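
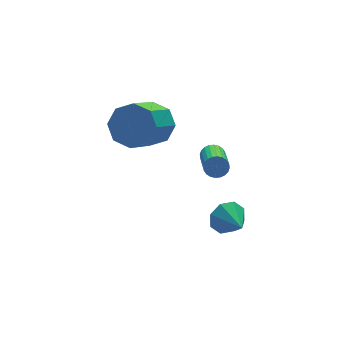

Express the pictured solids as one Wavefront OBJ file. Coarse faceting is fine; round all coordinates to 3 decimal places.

v -0.143 0.078 3.385
v 0.061 -0.235 3.023
v -0.732 -1.83 3.954
v -0.937 -1.518 4.315
v 0.211 -0.229 3.16
v -0.582 -1.825 4.09
v 0.307 -0.177 3.331
v -0.487 -1.773 4.262
v 0.334 -0.086 3.511
v -0.459 -1.682 4.441
v 0.288 0.03 3.671
v -0.505 -1.566 4.601
v 0.177 0.153 3.787
v -0.616 -1.442 4.718
v 0.017 0.265 3.843
v -0.776 -1.331 4.773
v -0.167 0.348 3.828
v -0.96 -1.247 4.759
v -0.348 0.39 3.746
v -1.141 -1.205 4.677
v -0.498 0.385 3.61
v -1.291 -1.211 4.54
v -0.593 0.333 3.438
v -1.387 -1.263 4.369
v -0.621 0.242 3.259
v -1.414 -1.354 4.189
v -0.575 0.126 3.099
v -1.368 -1.47 4.029
v -0.464 0.002 2.982
v -1.257 -1.593 3.913
v -0.304 -0.109 2.927
v -1.097 -1.705 3.857
v -0.12 -0.193 2.941
v -0.913 -1.788 3.872
v -1.154 3.334 3.308
v -0.452 2.537 3.507
v -1.865 1.609 4.77
v -2.566 2.406 4.572
v -0.382 3.162 4.044
v -1.795 2.233 5.307
v -0.764 3.887 4.15
v -2.177 2.959 5.414
v -1.374 4.289 3.763
v -2.787 3.36 5.026
v -1.855 4.131 3.11
v -3.268 3.203 4.373
v -1.925 3.507 2.573
v -3.338 2.578 3.836
v -1.543 2.781 2.466
v -2.956 1.853 3.73
v -0.933 2.38 2.854
v -2.346 1.451 4.117
v -0.234 -1.279 0.401
v 0.208 -1.068 1.071
v -0.306 -2.521 0.839
v -0.417 -1 1.16
v -0.935 -1.095 0.805
v -1.042 -1.298 0.213
v -0.675 -1.489 -0.27
v -0.05 -1.558 -0.359
v 0.468 -1.463 -0.004
v 0.575 -1.26 0.589
f 2 1 5
f 2 5 3
f 3 5 6
f 3 6 4
f 5 1 7
f 5 7 6
f 6 7 8
f 6 8 4
f 7 1 9
f 7 9 8
f 8 9 10
f 8 10 4
f 9 1 11
f 9 11 10
f 10 11 12
f 10 12 4
f 11 1 13
f 11 13 12
f 12 13 14
f 12 14 4
f 13 1 15
f 13 15 14
f 14 15 16
f 14 16 4
f 15 1 17
f 15 17 16
f 16 17 18
f 16 18 4
f 17 1 19
f 17 19 18
f 18 19 20
f 18 20 4
f 19 1 21
f 19 21 20
f 20 21 22
f 20 22 4
f 21 1 23
f 21 23 22
f 22 23 24
f 22 24 4
f 23 1 25
f 23 25 24
f 24 25 26
f 24 26 4
f 25 1 27
f 25 27 26
f 26 27 28
f 26 28 4
f 27 1 29
f 27 29 28
f 28 29 30
f 28 30 4
f 29 1 31
f 29 31 30
f 30 31 32
f 30 32 4
f 31 1 33
f 31 33 32
f 32 33 34
f 32 34 4
f 33 1 2
f 33 2 34
f 34 2 3
f 34 3 4
f 36 35 39
f 36 39 37
f 37 39 40
f 37 40 38
f 39 35 41
f 39 41 40
f 40 41 42
f 40 42 38
f 41 35 43
f 41 43 42
f 42 43 44
f 42 44 38
f 43 35 45
f 43 45 44
f 44 45 46
f 44 46 38
f 45 35 47
f 45 47 46
f 46 47 48
f 46 48 38
f 47 35 49
f 47 49 48
f 48 49 50
f 48 50 38
f 49 35 51
f 49 51 50
f 50 51 52
f 50 52 38
f 51 35 36
f 51 36 52
f 52 36 37
f 52 37 38
f 54 53 56
f 54 56 55
f 56 53 57
f 56 57 55
f 57 53 58
f 57 58 55
f 58 53 59
f 58 59 55
f 59 53 60
f 59 60 55
f 60 53 61
f 60 61 55
f 61 53 62
f 61 62 55
f 62 53 54
f 62 54 55



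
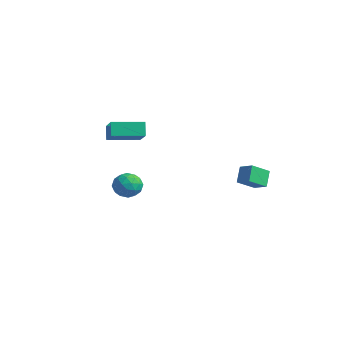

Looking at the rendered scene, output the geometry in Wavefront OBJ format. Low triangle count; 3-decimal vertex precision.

v 3.006 0.916 0.676
v 3.79 1.058 1.025
v 3.1 1.928 0.056
v 3.884 2.07 0.405
v 3.436 0.41 -0.085
v 4.22 0.552 0.264
v 3.53 1.422 -0.705
v 4.314 1.564 -0.356
v -2.98 -2.991 2.326
v -1.563 -3.615 3.264
v -2.231 -1.458 2.215
v -0.814 -2.081 3.153
v -2.586 -3.239 1.567
v -1.169 -3.862 2.505
v -1.837 -1.705 1.456
v -0.42 -2.329 2.394
v -3.143 -0.806 -2.115
v -2.751 -1.434 -1.696
v -3.689 -1.726 -2.984
v -3.297 -2.354 -2.565
v -3.936 -1.93 -2.195
v -3.599 -1.361 -1.658
v -2.841 -1.799 -3.022
v -2.504 -1.23 -2.485
v -2.564 -2.048 -2.256
v -3.241 -2.129 -1.745
v -3.199 -1.031 -2.935
v -3.876 -1.112 -2.424
v -2.899 -1.039 -1.829
v -3.541 -2.121 -2.851
v -3.917 -1.871 -2.633
v -3.686 -2.241 -2.387
v -3.397 -0.996 -1.807
v -3.167 -1.366 -1.561
v -3.863 -1.657 -1.854
v -3.273 -1.794 -3.119
v -3.043 -2.164 -2.873
v -2.754 -0.919 -2.293
v -2.523 -1.289 -2.047
v -2.577 -1.503 -2.826
v -2.559 -1.77 -1.912
v -2.88 -2.31 -2.423
v -2.612 -1.984 -2.692
v -2.414 -1.65 -2.376
v -2.956 -1.817 -1.612
v -3.277 -2.358 -2.122
v -3.653 -2.109 -1.905
v -3.455 -1.774 -1.59
v -2.847 -2.178 -1.941
v -3.163 -0.802 -2.558
v -3.484 -1.343 -3.068
v -2.985 -1.386 -3.09
v -2.787 -1.051 -2.775
v -3.56 -0.85 -2.257
v -3.881 -1.39 -2.768
v -4.026 -1.51 -2.304
v -3.828 -1.176 -1.988
v -3.593 -0.982 -2.739
f 2 4 1
f 5 2 1
f 1 4 3
f 3 5 1
f 2 8 4
f 6 2 5
f 6 8 2
f 4 8 3
f 7 5 3
f 3 8 7
f 7 6 5
f 8 6 7
f 10 12 9
f 13 10 9
f 9 12 11
f 11 13 9
f 10 16 12
f 14 10 13
f 14 16 10
f 12 16 11
f 15 13 11
f 11 16 15
f 15 14 13
f 16 14 15
f 17 54 33
f 54 28 57
f 33 57 22
f 54 57 33
f 17 33 29
f 33 22 34
f 29 34 18
f 33 34 29
f 17 29 38
f 29 18 39
f 38 39 24
f 29 39 38
f 17 38 50
f 38 24 53
f 50 53 27
f 38 53 50
f 17 50 54
f 50 27 58
f 54 58 28
f 50 58 54
f 18 34 45
f 34 22 48
f 45 48 26
f 34 48 45
f 22 57 35
f 57 28 56
f 35 56 21
f 57 56 35
f 28 58 55
f 58 27 51
f 55 51 19
f 58 51 55
f 27 53 52
f 53 24 40
f 52 40 23
f 53 40 52
f 24 39 44
f 39 18 41
f 44 41 25
f 39 41 44
f 20 46 32
f 46 26 47
f 32 47 21
f 46 47 32
f 20 32 30
f 32 21 31
f 30 31 19
f 32 31 30
f 20 30 37
f 30 19 36
f 37 36 23
f 30 36 37
f 20 37 42
f 37 23 43
f 42 43 25
f 37 43 42
f 20 42 46
f 42 25 49
f 46 49 26
f 42 49 46
f 21 47 35
f 47 26 48
f 35 48 22
f 47 48 35
f 19 31 55
f 31 21 56
f 55 56 28
f 31 56 55
f 23 36 52
f 36 19 51
f 52 51 27
f 36 51 52
f 25 43 44
f 43 23 40
f 44 40 24
f 43 40 44
f 26 49 45
f 49 25 41
f 45 41 18
f 49 41 45



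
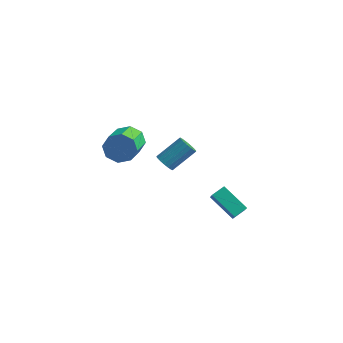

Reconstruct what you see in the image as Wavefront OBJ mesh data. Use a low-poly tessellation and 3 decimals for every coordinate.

v -3.715 2.902 1.192
v -2.968 2.851 0.514
v -2.359 0.946 1.33
v -3.105 0.998 2.008
v -2.75 3.201 1.168
v -2.141 1.296 1.984
v -3.097 3.376 1.836
v -2.488 1.471 2.652
v -3.806 3.274 2.127
v -3.197 1.369 2.943
v -4.461 2.954 1.87
v -3.852 1.049 2.686
v -4.679 2.604 1.216
v -4.07 0.699 2.032
v -4.332 2.429 0.548
v -3.723 0.524 1.364
v -3.623 2.531 0.257
v -3.014 0.626 1.073
v -0.21 0.968 1.913
v 0.019 1.282 1.405
v 0.82 2.466 2.499
v 0.59 2.152 3.007
v -0.231 1.41 1.45
v 0.569 2.594 2.545
v -0.478 1.45 1.587
v 0.323 2.634 2.682
v -0.671 1.394 1.789
v 0.129 2.578 2.883
v -0.773 1.254 2.015
v 0.027 2.438 3.109
v -0.764 1.058 2.221
v 0.036 2.242 3.315
v -0.645 0.843 2.366
v 0.155 2.027 3.46
v -0.44 0.654 2.421
v 0.361 1.838 3.515
v -0.189 0.526 2.375
v 0.611 1.71 3.47
v 0.057 0.486 2.238
v 0.858 1.67 3.333
v 0.251 0.542 2.037
v 1.051 1.726 3.131
v 0.353 0.682 1.811
v 1.153 1.866 2.905
v 0.344 0.878 1.605
v 1.144 2.062 2.699
v 0.225 1.093 1.46
v 1.025 2.277 2.554
v 3.817 1.443 -1.524
v 2.264 1.677 -0.49
v 4.165 2.181 -1.167
v 2.613 2.415 -0.134
v 4.247 0.865 -0.746
v 2.695 1.099 0.287
v 4.596 1.603 -0.39
v 3.043 1.837 0.644
f 2 1 5
f 2 5 3
f 3 5 6
f 3 6 4
f 5 1 7
f 5 7 6
f 6 7 8
f 6 8 4
f 7 1 9
f 7 9 8
f 8 9 10
f 8 10 4
f 9 1 11
f 9 11 10
f 10 11 12
f 10 12 4
f 11 1 13
f 11 13 12
f 12 13 14
f 12 14 4
f 13 1 15
f 13 15 14
f 14 15 16
f 14 16 4
f 15 1 17
f 15 17 16
f 16 17 18
f 16 18 4
f 17 1 2
f 17 2 18
f 18 2 3
f 18 3 4
f 20 19 23
f 20 23 21
f 21 23 24
f 21 24 22
f 23 19 25
f 23 25 24
f 24 25 26
f 24 26 22
f 25 19 27
f 25 27 26
f 26 27 28
f 26 28 22
f 27 19 29
f 27 29 28
f 28 29 30
f 28 30 22
f 29 19 31
f 29 31 30
f 30 31 32
f 30 32 22
f 31 19 33
f 31 33 32
f 32 33 34
f 32 34 22
f 33 19 35
f 33 35 34
f 34 35 36
f 34 36 22
f 35 19 37
f 35 37 36
f 36 37 38
f 36 38 22
f 37 19 39
f 37 39 38
f 38 39 40
f 38 40 22
f 39 19 41
f 39 41 40
f 40 41 42
f 40 42 22
f 41 19 43
f 41 43 42
f 42 43 44
f 42 44 22
f 43 19 45
f 43 45 44
f 44 45 46
f 44 46 22
f 45 19 47
f 45 47 46
f 46 47 48
f 46 48 22
f 47 19 20
f 47 20 48
f 48 20 21
f 48 21 22
f 50 52 49
f 53 50 49
f 49 52 51
f 51 53 49
f 50 56 52
f 54 50 53
f 54 56 50
f 52 56 51
f 55 53 51
f 51 56 55
f 55 54 53
f 56 54 55



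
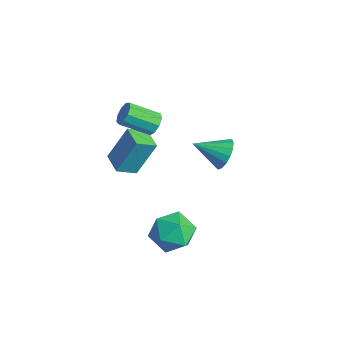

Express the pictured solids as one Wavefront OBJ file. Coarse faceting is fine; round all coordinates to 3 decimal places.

v -1.415 0.211 1.741
v -1.082 -0.221 1.352
v -1.773 -1.543 2.229
v -2.105 -1.111 2.619
v -0.828 -0.112 1.717
v -1.518 -1.433 2.595
v -0.848 0.149 2.094
v -1.539 -1.173 2.971
v -1.134 0.438 2.305
v -1.824 -0.883 3.183
v -1.551 0.621 2.253
v -2.241 -0.7 3.13
v -1.904 0.612 1.961
v -2.594 -0.709 2.839
v -2.028 0.415 1.567
v -2.719 -0.906 2.444
v -1.866 0.123 1.254
v -2.556 -1.199 2.131
v -1.492 -0.129 1.169
v -2.183 -1.45 2.046
v 1.699 2.264 1.031
v 2.193 2.422 1.779
v 0.941 0.956 1.809
v 1.835 2.664 1.837
v 1.447 2.814 1.71
v 1.116 2.838 1.428
v 0.919 2.731 1.054
v 0.901 2.516 0.676
v 1.065 2.244 0.379
v 1.376 1.976 0.231
v 1.76 1.774 0.267
v 2.13 1.684 0.477
v 2.402 1.727 0.815
v 2.513 1.893 1.202
v 2.437 2.144 1.55
v 4.248 -0.681 -1.045
v 4.918 -1.648 -1.323
v 2.622 -1.752 -1.237
v 3.292 -2.719 -1.515
v 3.314 -2.271 -0.392
v 4.319 -1.609 -0.273
v 3.221 -1.791 -2.287
v 4.226 -1.129 -2.168
v 4.283 -2.334 -2.09
v 4.341 -2.631 -0.92
v 3.199 -0.769 -1.64
v 3.257 -1.066 -0.47
v -3 -1.582 -1.276
v -2.774 -0.569 0.63
v -2.894 -0.531 -1.847
v -2.669 0.481 0.059
v -1.751 -1.741 -1.339
v -1.526 -0.729 0.567
v -1.646 -0.691 -1.91
v -1.42 0.322 -0.004
f 2 1 5
f 2 5 3
f 3 5 6
f 3 6 4
f 5 1 7
f 5 7 6
f 6 7 8
f 6 8 4
f 7 1 9
f 7 9 8
f 8 9 10
f 8 10 4
f 9 1 11
f 9 11 10
f 10 11 12
f 10 12 4
f 11 1 13
f 11 13 12
f 12 13 14
f 12 14 4
f 13 1 15
f 13 15 14
f 14 15 16
f 14 16 4
f 15 1 17
f 15 17 16
f 16 17 18
f 16 18 4
f 17 1 19
f 17 19 18
f 18 19 20
f 18 20 4
f 19 1 2
f 19 2 20
f 20 2 3
f 20 3 4
f 22 21 24
f 22 24 23
f 24 21 25
f 24 25 23
f 25 21 26
f 25 26 23
f 26 21 27
f 26 27 23
f 27 21 28
f 27 28 23
f 28 21 29
f 28 29 23
f 29 21 30
f 29 30 23
f 30 21 31
f 30 31 23
f 31 21 32
f 31 32 23
f 32 21 33
f 32 33 23
f 33 21 34
f 33 34 23
f 34 21 35
f 34 35 23
f 35 21 22
f 35 22 23
f 36 47 41
f 36 41 37
f 36 37 43
f 36 43 46
f 36 46 47
f 37 41 45
f 41 47 40
f 47 46 38
f 46 43 42
f 43 37 44
f 39 45 40
f 39 40 38
f 39 38 42
f 39 42 44
f 39 44 45
f 40 45 41
f 38 40 47
f 42 38 46
f 44 42 43
f 45 44 37
f 49 51 48
f 52 49 48
f 48 51 50
f 50 52 48
f 49 55 51
f 53 49 52
f 53 55 49
f 51 55 50
f 54 52 50
f 50 55 54
f 54 53 52
f 55 53 54



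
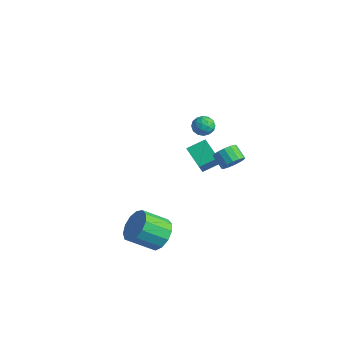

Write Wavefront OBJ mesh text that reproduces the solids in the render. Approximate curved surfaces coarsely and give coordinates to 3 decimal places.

v -5.032 2.174 -2.396
v -4.642 3.257 -1.907
v -3.66 1.984 -3.069
v -3.27 3.066 -2.581
v -4.61 1.554 -1.359
v -4.22 2.636 -0.871
v -3.238 1.363 -2.033
v -2.848 2.446 -1.544
v -1.221 -3.053 -4.304
v -0.234 -3.299 -3.911
v -0.953 -4.534 -2.883
v -1.939 -4.287 -3.276
v -0.462 -2.862 -3.545
v -1.181 -4.097 -2.517
v -0.931 -2.485 -3.42
v -1.649 -3.72 -2.392
v -1.492 -2.288 -3.576
v -2.21 -3.523 -2.547
v -1.966 -2.334 -3.963
v -2.685 -3.569 -2.934
v -2.204 -2.609 -4.458
v -2.923 -3.843 -3.43
v -2.13 -3.024 -4.905
v -2.848 -4.258 -3.876
v -1.767 -3.448 -5.16
v -2.486 -4.683 -4.132
v -1.231 -3.747 -5.144
v -1.949 -4.981 -4.116
v -0.691 -3.825 -4.862
v -1.41 -5.06 -3.834
v -0.32 -3.658 -4.402
v -1.038 -4.893 -3.374
v -0.895 0.125 2.959
v -0.61 -0.227 3.485
v -1.87 0.167 3.515
v -1.585 -0.185 4.041
v -1.384 0.466 3.911
v -0.782 0.44 3.567
v -1.698 -0.5 3.433
v -1.096 -0.526 3.089
v -1.107 -0.614 3.778
v -0.913 -0.016 4.073
v -1.567 -0.044 2.927
v -1.373 0.554 3.222
v -0.667 -0.055 3.174
v -1.813 -0.005 3.826
v -1.695 0.378 3.75
v -1.528 0.17 4.059
v -0.768 0.338 3.222
v -0.601 0.13 3.531
v -1.056 0.538 3.781
v -1.879 -0.19 3.469
v -1.712 -0.398 3.778
v -0.952 -0.23 2.941
v -0.785 -0.438 3.25
v -1.424 -0.598 3.219
v -0.792 -0.489 3.655
v -1.365 -0.464 3.981
v -1.431 -0.65 3.624
v -1.077 -0.665 3.422
v -0.678 -0.138 3.828
v -1.251 -0.113 4.155
v -1.133 0.27 4.078
v -0.779 0.254 3.877
v -0.97 -0.365 4
v -1.229 0.053 2.845
v -1.802 0.078 3.172
v -1.701 -0.314 3.123
v -1.347 -0.33 2.922
v -1.115 0.404 3.019
v -1.688 0.429 3.345
v -1.403 0.605 3.578
v -1.049 0.59 3.376
v -1.51 0.305 3
v -1.734 2.631 -1.408
v -1.373 2.28 -0.838
v -2.225 2.338 -0.263
v -2.586 2.689 -0.832
v -1.307 2.664 -0.78
v -2.159 2.722 -0.204
v -1.356 3.038 -0.889
v -2.208 3.096 -0.314
v -1.506 3.304 -1.138
v -2.358 3.362 -0.562
v -1.717 3.389 -1.459
v -2.569 3.447 -0.883
v -1.933 3.271 -1.766
v -2.785 3.329 -1.19
v -2.095 2.982 -1.977
v -2.947 3.04 -1.402
v -2.161 2.598 -2.036
v -3.013 2.656 -1.46
v -2.112 2.224 -1.926
v -2.964 2.282 -1.351
v -1.962 1.958 -1.678
v -2.814 2.016 -1.102
v -1.751 1.873 -1.357
v -2.603 1.931 -0.781
v -1.535 1.991 -1.05
v -2.387 2.049 -0.474
f 2 4 1
f 5 2 1
f 1 4 3
f 3 5 1
f 2 8 4
f 6 2 5
f 6 8 2
f 4 8 3
f 7 5 3
f 3 8 7
f 7 6 5
f 8 6 7
f 10 9 13
f 10 13 11
f 11 13 14
f 11 14 12
f 13 9 15
f 13 15 14
f 14 15 16
f 14 16 12
f 15 9 17
f 15 17 16
f 16 17 18
f 16 18 12
f 17 9 19
f 17 19 18
f 18 19 20
f 18 20 12
f 19 9 21
f 19 21 20
f 20 21 22
f 20 22 12
f 21 9 23
f 21 23 22
f 22 23 24
f 22 24 12
f 23 9 25
f 23 25 24
f 24 25 26
f 24 26 12
f 25 9 27
f 25 27 26
f 26 27 28
f 26 28 12
f 27 9 29
f 27 29 28
f 28 29 30
f 28 30 12
f 29 9 31
f 29 31 30
f 30 31 32
f 30 32 12
f 31 9 10
f 31 10 32
f 32 10 11
f 32 11 12
f 33 70 49
f 70 44 73
f 49 73 38
f 70 73 49
f 33 49 45
f 49 38 50
f 45 50 34
f 49 50 45
f 33 45 54
f 45 34 55
f 54 55 40
f 45 55 54
f 33 54 66
f 54 40 69
f 66 69 43
f 54 69 66
f 33 66 70
f 66 43 74
f 70 74 44
f 66 74 70
f 34 50 61
f 50 38 64
f 61 64 42
f 50 64 61
f 38 73 51
f 73 44 72
f 51 72 37
f 73 72 51
f 44 74 71
f 74 43 67
f 71 67 35
f 74 67 71
f 43 69 68
f 69 40 56
f 68 56 39
f 69 56 68
f 40 55 60
f 55 34 57
f 60 57 41
f 55 57 60
f 36 62 48
f 62 42 63
f 48 63 37
f 62 63 48
f 36 48 46
f 48 37 47
f 46 47 35
f 48 47 46
f 36 46 53
f 46 35 52
f 53 52 39
f 46 52 53
f 36 53 58
f 53 39 59
f 58 59 41
f 53 59 58
f 36 58 62
f 58 41 65
f 62 65 42
f 58 65 62
f 37 63 51
f 63 42 64
f 51 64 38
f 63 64 51
f 35 47 71
f 47 37 72
f 71 72 44
f 47 72 71
f 39 52 68
f 52 35 67
f 68 67 43
f 52 67 68
f 41 59 60
f 59 39 56
f 60 56 40
f 59 56 60
f 42 65 61
f 65 41 57
f 61 57 34
f 65 57 61
f 76 75 79
f 76 79 77
f 77 79 80
f 77 80 78
f 79 75 81
f 79 81 80
f 80 81 82
f 80 82 78
f 81 75 83
f 81 83 82
f 82 83 84
f 82 84 78
f 83 75 85
f 83 85 84
f 84 85 86
f 84 86 78
f 85 75 87
f 85 87 86
f 86 87 88
f 86 88 78
f 87 75 89
f 87 89 88
f 88 89 90
f 88 90 78
f 89 75 91
f 89 91 90
f 90 91 92
f 90 92 78
f 91 75 93
f 91 93 92
f 92 93 94
f 92 94 78
f 93 75 95
f 93 95 94
f 94 95 96
f 94 96 78
f 95 75 97
f 95 97 96
f 96 97 98
f 96 98 78
f 97 75 99
f 97 99 98
f 98 99 100
f 98 100 78
f 99 75 76
f 99 76 100
f 100 76 77
f 100 77 78



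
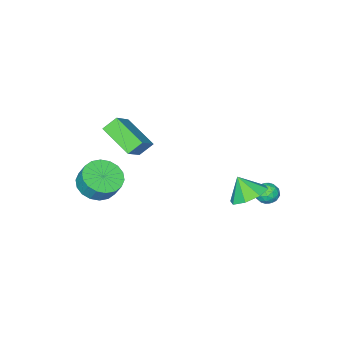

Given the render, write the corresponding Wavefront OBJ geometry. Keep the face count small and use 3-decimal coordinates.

v -2.755 3.54 -2.107
v -2.383 3.715 -1.587
v -1.917 3.025 -2.533
v -1.545 3.2 -2.013
v -2.037 2.763 -1.936
v -2.555 3.081 -1.673
v -1.745 3.659 -2.447
v -2.263 3.977 -2.184
v -1.759 3.789 -1.798
v -1.939 3.235 -1.482
v -2.361 3.505 -2.638
v -2.541 2.951 -2.322
v -2.642 3.673 -1.81
v -1.658 3.067 -2.31
v -1.947 2.81 -2.265
v -1.728 2.913 -1.96
v -2.743 3.3 -1.86
v -2.525 3.403 -1.555
v -2.321 2.843 -1.76
v -1.775 3.337 -2.565
v -1.557 3.44 -2.26
v -2.572 3.827 -2.16
v -2.353 3.93 -1.855
v -1.979 3.897 -2.36
v -2.057 3.819 -1.628
v -1.565 3.516 -1.878
v -1.682 3.786 -2.133
v -1.987 3.973 -1.979
v -2.163 3.494 -1.442
v -1.671 3.191 -1.693
v -1.96 2.934 -1.647
v -2.264 3.121 -1.493
v -1.796 3.537 -1.566
v -2.629 3.549 -2.427
v -2.137 3.246 -2.678
v -2.036 3.619 -2.627
v -2.34 3.806 -2.473
v -2.735 3.224 -2.242
v -2.243 2.921 -2.492
v -2.313 2.767 -2.141
v -2.618 2.954 -1.987
v -2.504 3.203 -2.554
v 0.736 -3.552 0.99
v 1.995 -2.93 2.1
v 0.644 -1.775 0.099
v 1.903 -1.153 1.208
v 1.417 -3.827 0.372
v 2.676 -3.205 1.481
v 1.325 -2.05 -0.52
v 2.584 -1.428 0.59
v -0.91 3.39 -1.488
v 0.112 3.339 -1.679
v -0.75 2.71 -0.452
v -0.084 3.97 -1.235
v -0.764 4.261 -0.939
v -1.528 4.042 -0.965
v -1.931 3.441 -1.298
v -1.735 2.81 -1.742
v -1.055 2.519 -2.037
v -0.291 2.738 -2.011
v 3.581 -2.639 -1.851
v 4.455 -2.103 -2.189
v 4.474 -1.565 -1.288
v 3.599 -2.101 -0.949
v 4.093 -1.828 -2.346
v 4.112 -1.29 -1.445
v 3.63 -1.714 -2.405
v 3.649 -1.175 -1.504
v 3.157 -1.782 -2.354
v 3.176 -1.244 -1.452
v 2.768 -2.021 -2.203
v 2.787 -1.482 -1.302
v 2.54 -2.382 -1.982
v 2.559 -1.843 -1.081
v 2.518 -2.794 -1.736
v 2.537 -2.255 -0.835
v 2.706 -3.175 -1.512
v 2.725 -2.637 -0.611
v 3.068 -3.45 -1.355
v 3.087 -2.912 -0.454
v 3.531 -3.565 -1.296
v 3.55 -3.026 -0.395
v 4.004 -3.496 -1.348
v 4.023 -2.958 -0.446
v 4.393 -3.258 -1.498
v 4.412 -2.719 -0.597
v 4.621 -2.897 -1.719
v 4.64 -2.358 -0.818
v 4.643 -2.485 -1.965
v 4.662 -1.946 -1.064
f 1 38 17
f 38 12 41
f 17 41 6
f 38 41 17
f 1 17 13
f 17 6 18
f 13 18 2
f 17 18 13
f 1 13 22
f 13 2 23
f 22 23 8
f 13 23 22
f 1 22 34
f 22 8 37
f 34 37 11
f 22 37 34
f 1 34 38
f 34 11 42
f 38 42 12
f 34 42 38
f 2 18 29
f 18 6 32
f 29 32 10
f 18 32 29
f 6 41 19
f 41 12 40
f 19 40 5
f 41 40 19
f 12 42 39
f 42 11 35
f 39 35 3
f 42 35 39
f 11 37 36
f 37 8 24
f 36 24 7
f 37 24 36
f 8 23 28
f 23 2 25
f 28 25 9
f 23 25 28
f 4 30 16
f 30 10 31
f 16 31 5
f 30 31 16
f 4 16 14
f 16 5 15
f 14 15 3
f 16 15 14
f 4 14 21
f 14 3 20
f 21 20 7
f 14 20 21
f 4 21 26
f 21 7 27
f 26 27 9
f 21 27 26
f 4 26 30
f 26 9 33
f 30 33 10
f 26 33 30
f 5 31 19
f 31 10 32
f 19 32 6
f 31 32 19
f 3 15 39
f 15 5 40
f 39 40 12
f 15 40 39
f 7 20 36
f 20 3 35
f 36 35 11
f 20 35 36
f 9 27 28
f 27 7 24
f 28 24 8
f 27 24 28
f 10 33 29
f 33 9 25
f 29 25 2
f 33 25 29
f 44 46 43
f 47 44 43
f 43 46 45
f 45 47 43
f 44 50 46
f 48 44 47
f 48 50 44
f 46 50 45
f 49 47 45
f 45 50 49
f 49 48 47
f 50 48 49
f 52 51 54
f 52 54 53
f 54 51 55
f 54 55 53
f 55 51 56
f 55 56 53
f 56 51 57
f 56 57 53
f 57 51 58
f 57 58 53
f 58 51 59
f 58 59 53
f 59 51 60
f 59 60 53
f 60 51 52
f 60 52 53
f 62 61 65
f 62 65 63
f 63 65 66
f 63 66 64
f 65 61 67
f 65 67 66
f 66 67 68
f 66 68 64
f 67 61 69
f 67 69 68
f 68 69 70
f 68 70 64
f 69 61 71
f 69 71 70
f 70 71 72
f 70 72 64
f 71 61 73
f 71 73 72
f 72 73 74
f 72 74 64
f 73 61 75
f 73 75 74
f 74 75 76
f 74 76 64
f 75 61 77
f 75 77 76
f 76 77 78
f 76 78 64
f 77 61 79
f 77 79 78
f 78 79 80
f 78 80 64
f 79 61 81
f 79 81 80
f 80 81 82
f 80 82 64
f 81 61 83
f 81 83 82
f 82 83 84
f 82 84 64
f 83 61 85
f 83 85 84
f 84 85 86
f 84 86 64
f 85 61 87
f 85 87 86
f 86 87 88
f 86 88 64
f 87 61 89
f 87 89 88
f 88 89 90
f 88 90 64
f 89 61 62
f 89 62 90
f 90 62 63
f 90 63 64



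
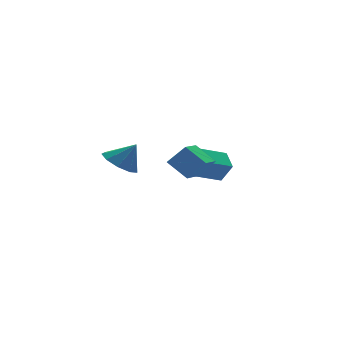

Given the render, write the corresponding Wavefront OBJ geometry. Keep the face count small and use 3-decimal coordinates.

v 0.372 -4.318 3.171
v -0.184 -3.436 3.964
v -0.388 -3.981 2.264
v -0.944 -3.099 3.057
v 1.584 -3.061 2.623
v 1.028 -2.179 3.416
v 0.824 -2.724 1.716
v 0.268 -1.842 2.509
v 2.153 0.075 0.426
v 2.478 -0.436 1.462
v 2.43 1.163 0.875
v 2.756 0.653 1.911
v 3.564 -0.073 -0.091
v 3.89 -0.583 0.945
v 3.842 1.016 0.358
v 4.167 0.505 1.394
v -2.69 -1.905 2.937
v -1.985 -1.293 2.636
v -1.99 -2.175 4.023
v -2.434 -0.961 3.007
v -3.002 -1.071 3.346
v -3.424 -1.57 3.493
v -3.502 -2.227 3.38
v -3.2 -2.732 3.059
v -2.659 -2.85 2.682
v -2.132 -2.526 2.423
v -1.866 -1.911 2.405
f 2 4 1
f 5 2 1
f 1 4 3
f 3 5 1
f 2 8 4
f 6 2 5
f 6 8 2
f 4 8 3
f 7 5 3
f 3 8 7
f 7 6 5
f 8 6 7
f 10 12 9
f 13 10 9
f 9 12 11
f 11 13 9
f 10 16 12
f 14 10 13
f 14 16 10
f 12 16 11
f 15 13 11
f 11 16 15
f 15 14 13
f 16 14 15
f 18 17 20
f 18 20 19
f 20 17 21
f 20 21 19
f 21 17 22
f 21 22 19
f 22 17 23
f 22 23 19
f 23 17 24
f 23 24 19
f 24 17 25
f 24 25 19
f 25 17 26
f 25 26 19
f 26 17 27
f 26 27 19
f 27 17 18
f 27 18 19



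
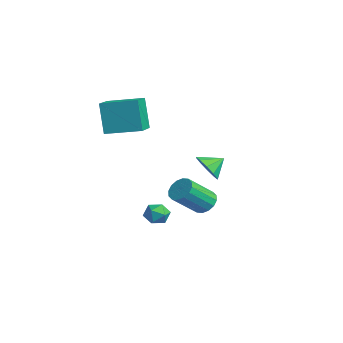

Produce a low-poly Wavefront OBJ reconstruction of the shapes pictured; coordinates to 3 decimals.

v 2.97 -2.52 -1.832
v 3.597 -2.222 -2.045
v 3.363 -3.578 -2.155
v 3.99 -3.28 -2.368
v 3.822 -3.309 -1.662
v 3.58 -2.655 -1.463
v 3.38 -3.145 -2.737
v 3.138 -2.491 -2.538
v 3.85 -2.609 -2.604
v 4.124 -2.71 -1.94
v 2.836 -3.09 -2.26
v 3.11 -3.191 -1.596
v -1.876 1.783 -4.224
v -1.364 1.437 -4.749
v -1.033 -0.088 -3.42
v -1.544 0.257 -2.896
v -1.126 1.692 -4.516
v -0.794 0.166 -3.187
v -1.088 1.971 -4.205
v -0.757 0.445 -2.876
v -1.262 2.199 -3.9
v -0.93 0.674 -2.571
v -1.6 2.316 -3.681
v -1.268 0.791 -2.352
v -2.012 2.29 -3.608
v -1.68 0.765 -2.279
v -2.387 2.128 -3.7
v -2.056 0.603 -2.371
v -2.626 1.874 -3.933
v -2.294 0.348 -2.604
v -2.663 1.595 -4.244
v -2.332 0.069 -2.915
v -2.49 1.366 -4.549
v -2.158 -0.159 -3.22
v -2.152 1.249 -4.768
v -1.82 -0.276 -3.439
v -1.74 1.275 -4.841
v -1.408 -0.25 -3.512
v -3.575 -2.754 0.984
v -4.152 -2.801 2.919
v -2.567 -1.038 1.326
v -3.144 -1.085 3.261
v -2.176 -3.655 1.379
v -2.753 -3.702 3.314
v -1.168 -1.939 1.721
v -1.745 -1.986 3.656
v -1.298 1.648 -1.501
v -1.001 1.149 -0.736
v -1.262 2.592 -0.899
v -0.521 1.324 -1.038
v -0.338 1.622 -1.517
v -0.522 1.931 -1.99
v -1.001 2.131 -2.276
v -1.594 2.146 -2.266
v -2.074 1.972 -1.963
v -2.257 1.673 -1.484
v -2.074 1.365 -1.012
v -1.594 1.165 -0.726
f 1 12 6
f 1 6 2
f 1 2 8
f 1 8 11
f 1 11 12
f 2 6 10
f 6 12 5
f 12 11 3
f 11 8 7
f 8 2 9
f 4 10 5
f 4 5 3
f 4 3 7
f 4 7 9
f 4 9 10
f 5 10 6
f 3 5 12
f 7 3 11
f 9 7 8
f 10 9 2
f 14 13 17
f 14 17 15
f 15 17 18
f 15 18 16
f 17 13 19
f 17 19 18
f 18 19 20
f 18 20 16
f 19 13 21
f 19 21 20
f 20 21 22
f 20 22 16
f 21 13 23
f 21 23 22
f 22 23 24
f 22 24 16
f 23 13 25
f 23 25 24
f 24 25 26
f 24 26 16
f 25 13 27
f 25 27 26
f 26 27 28
f 26 28 16
f 27 13 29
f 27 29 28
f 28 29 30
f 28 30 16
f 29 13 31
f 29 31 30
f 30 31 32
f 30 32 16
f 31 13 33
f 31 33 32
f 32 33 34
f 32 34 16
f 33 13 35
f 33 35 34
f 34 35 36
f 34 36 16
f 35 13 37
f 35 37 36
f 36 37 38
f 36 38 16
f 37 13 14
f 37 14 38
f 38 14 15
f 38 15 16
f 40 42 39
f 43 40 39
f 39 42 41
f 41 43 39
f 40 46 42
f 44 40 43
f 44 46 40
f 42 46 41
f 45 43 41
f 41 46 45
f 45 44 43
f 46 44 45
f 48 47 50
f 48 50 49
f 50 47 51
f 50 51 49
f 51 47 52
f 51 52 49
f 52 47 53
f 52 53 49
f 53 47 54
f 53 54 49
f 54 47 55
f 54 55 49
f 55 47 56
f 55 56 49
f 56 47 57
f 56 57 49
f 57 47 58
f 57 58 49
f 58 47 48
f 58 48 49



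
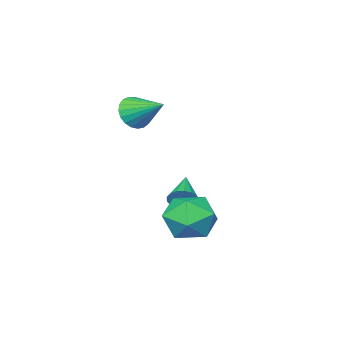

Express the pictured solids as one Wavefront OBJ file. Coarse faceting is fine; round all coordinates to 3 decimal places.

v 0.823 0.528 -3.579
v 1.725 0.47 -2.776
v 0.095 -1.15 -2.884
v 0.997 -1.208 -2.081
v 0.145 -0.358 -1.971
v 0.595 0.679 -2.401
v 1.225 -1.359 -3.259
v 1.675 -0.322 -3.689
v 1.974 -0.697 -2.578
v 1.306 -0.078 -1.783
v 0.514 -0.602 -3.877
v -0.154 0.017 -3.082
v 0.053 -1.767 -2.588
v 0.501 -1.978 -2.198
v -0.993 -2.813 -1.952
v 0.371 -1.754 -2.044
v 0.168 -1.533 -2.014
v -0.061 -1.366 -2.115
v -0.264 -1.29 -2.325
v -0.395 -1.324 -2.595
v -0.423 -1.459 -2.863
v -0.341 -1.664 -3.068
v -0.17 -1.894 -3.163
v 0.053 -2.094 -3.126
v 0.275 -2.219 -2.966
v 0.447 -2.241 -2.719
v 0.528 -2.154 -2.442
v 0.92 -3.59 1.719
v 1.247 -3.896 2.406
v 0.7 -2.11 2.481
v 1.521 -3.772 2.246
v 1.692 -3.617 1.994
v 1.729 -3.458 1.695
v 1.627 -3.321 1.4
v 1.402 -3.231 1.16
v 1.094 -3.203 1.017
v 0.756 -3.242 0.995
v 0.446 -3.341 1.098
v 0.219 -3.483 1.308
v 0.112 -3.644 1.589
v 0.146 -3.796 1.893
v 0.313 -3.912 2.167
v 0.586 -3.972 2.363
v 0.916 -3.966 2.447
f 1 12 6
f 1 6 2
f 1 2 8
f 1 8 11
f 1 11 12
f 2 6 10
f 6 12 5
f 12 11 3
f 11 8 7
f 8 2 9
f 4 10 5
f 4 5 3
f 4 3 7
f 4 7 9
f 4 9 10
f 5 10 6
f 3 5 12
f 7 3 11
f 9 7 8
f 10 9 2
f 14 13 16
f 14 16 15
f 16 13 17
f 16 17 15
f 17 13 18
f 17 18 15
f 18 13 19
f 18 19 15
f 19 13 20
f 19 20 15
f 20 13 21
f 20 21 15
f 21 13 22
f 21 22 15
f 22 13 23
f 22 23 15
f 23 13 24
f 23 24 15
f 24 13 25
f 24 25 15
f 25 13 26
f 25 26 15
f 26 13 27
f 26 27 15
f 27 13 14
f 27 14 15
f 29 28 31
f 29 31 30
f 31 28 32
f 31 32 30
f 32 28 33
f 32 33 30
f 33 28 34
f 33 34 30
f 34 28 35
f 34 35 30
f 35 28 36
f 35 36 30
f 36 28 37
f 36 37 30
f 37 28 38
f 37 38 30
f 38 28 39
f 38 39 30
f 39 28 40
f 39 40 30
f 40 28 41
f 40 41 30
f 41 28 42
f 41 42 30
f 42 28 43
f 42 43 30
f 43 28 44
f 43 44 30
f 44 28 29
f 44 29 30



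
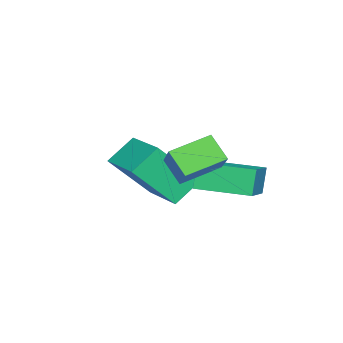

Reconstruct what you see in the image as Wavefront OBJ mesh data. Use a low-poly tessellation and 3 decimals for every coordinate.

v -0.957 -0.029 -3.53
v -1.666 0.412 -2.86
v 0.214 1.252 -3.135
v -0.494 1.693 -2.465
v -0.326 -1.013 -2.215
v -1.034 -0.572 -1.545
v 0.846 0.268 -1.82
v 0.137 0.709 -1.15
v -0.809 1.658 -2.854
v -1.16 1.63 -2.047
v -1.032 3.241 -2.896
v -1.384 3.213 -2.09
v 0.424 1.847 -2.31
v 0.072 1.819 -1.504
v 0.2 3.43 -2.353
v -0.151 3.402 -1.546
v 0.915 1.688 -1.937
v 0.662 1.113 -1.292
v 0.058 2.497 -1.551
v -0.194 1.922 -0.906
v 1.814 2.238 -1.094
v 1.562 1.663 -0.449
v 0.958 3.047 -0.708
v 0.705 2.472 -0.063
f 2 4 1
f 5 2 1
f 1 4 3
f 3 5 1
f 2 8 4
f 6 2 5
f 6 8 2
f 4 8 3
f 7 5 3
f 3 8 7
f 7 6 5
f 8 6 7
f 10 12 9
f 13 10 9
f 9 12 11
f 11 13 9
f 10 16 12
f 14 10 13
f 14 16 10
f 12 16 11
f 15 13 11
f 11 16 15
f 15 14 13
f 16 14 15
f 18 20 17
f 21 18 17
f 17 20 19
f 19 21 17
f 18 24 20
f 22 18 21
f 22 24 18
f 20 24 19
f 23 21 19
f 19 24 23
f 23 22 21
f 24 22 23



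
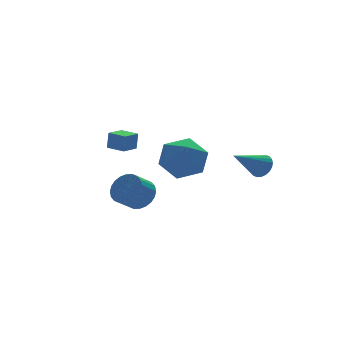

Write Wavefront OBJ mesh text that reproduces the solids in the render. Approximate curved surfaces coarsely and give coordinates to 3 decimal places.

v -0.616 2.887 2.021
v -0.489 2.959 2.909
v -1.041 3.758 2.01
v -0.914 3.831 2.898
v 0.254 3.309 1.862
v 0.381 3.382 2.75
v -0.171 4.181 1.851
v -0.044 4.253 2.739
v 0.424 0.021 3.083
v 1.403 -0.702 2.845
v -0.763 -1.598 3.115
v 0.216 -2.321 2.877
v 0.117 -1.752 3.975
v 0.851 -0.751 3.955
v -0.211 -1.549 2.005
v 0.523 -0.548 1.985
v 1.011 -1.672 2.179
v 1.214 -1.798 3.396
v -0.574 -0.502 2.564
v -0.371 -0.628 3.781
v -0.762 0.947 0.072
v -0.202 0.903 0.749
v -1.037 0.67 1.425
v -1.598 0.713 0.748
v -0.289 1.235 0.755
v -1.125 1.002 1.432
v -0.449 1.523 0.658
v -1.284 1.29 1.334
v -0.656 1.724 0.471
v -1.491 1.491 1.147
v -0.879 1.805 0.223
v -1.715 1.572 0.9
v -1.085 1.757 -0.047
v -1.92 1.524 0.629
v -1.241 1.584 -0.3
v -2.077 1.351 0.377
v -1.325 1.315 -0.496
v -2.16 1.082 0.181
v -1.323 0.99 -0.605
v -2.158 0.757 0.071
v -1.235 0.658 -0.612
v -2.071 0.425 0.065
v -1.076 0.37 -0.514
v -1.911 0.137 0.162
v -0.869 0.169 -0.327
v -1.704 -0.064 0.349
v -0.645 0.088 -0.08
v -1.481 -0.145 0.597
v -0.44 0.136 0.191
v -1.275 -0.097 0.867
v -0.283 0.309 0.443
v -1.119 0.076 1.12
v -0.2 0.578 0.639
v -1.035 0.345 1.316
v 3.429 -2.664 2.443
v 3.762 -2.457 2.974
v 1.891 -2.836 3.477
v 3.674 -2.234 2.88
v 3.549 -2.077 2.72
v 3.405 -2.009 2.517
v 3.265 -2.04 2.303
v 3.149 -2.167 2.111
v 3.077 -2.369 1.969
v 3.058 -2.616 1.9
v 3.095 -2.871 1.913
v 3.183 -3.094 2.007
v 3.309 -3.251 2.167
v 3.452 -3.32 2.37
v 3.592 -3.288 2.584
v 3.708 -3.161 2.776
v 3.78 -2.959 2.918
v 3.799 -2.712 2.987
f 2 4 1
f 5 2 1
f 1 4 3
f 3 5 1
f 2 8 4
f 6 2 5
f 6 8 2
f 4 8 3
f 7 5 3
f 3 8 7
f 7 6 5
f 8 6 7
f 9 20 14
f 9 14 10
f 9 10 16
f 9 16 19
f 9 19 20
f 10 14 18
f 14 20 13
f 20 19 11
f 19 16 15
f 16 10 17
f 12 18 13
f 12 13 11
f 12 11 15
f 12 15 17
f 12 17 18
f 13 18 14
f 11 13 20
f 15 11 19
f 17 15 16
f 18 17 10
f 22 21 25
f 22 25 23
f 23 25 26
f 23 26 24
f 25 21 27
f 25 27 26
f 26 27 28
f 26 28 24
f 27 21 29
f 27 29 28
f 28 29 30
f 28 30 24
f 29 21 31
f 29 31 30
f 30 31 32
f 30 32 24
f 31 21 33
f 31 33 32
f 32 33 34
f 32 34 24
f 33 21 35
f 33 35 34
f 34 35 36
f 34 36 24
f 35 21 37
f 35 37 36
f 36 37 38
f 36 38 24
f 37 21 39
f 37 39 38
f 38 39 40
f 38 40 24
f 39 21 41
f 39 41 40
f 40 41 42
f 40 42 24
f 41 21 43
f 41 43 42
f 42 43 44
f 42 44 24
f 43 21 45
f 43 45 44
f 44 45 46
f 44 46 24
f 45 21 47
f 45 47 46
f 46 47 48
f 46 48 24
f 47 21 49
f 47 49 48
f 48 49 50
f 48 50 24
f 49 21 51
f 49 51 50
f 50 51 52
f 50 52 24
f 51 21 53
f 51 53 52
f 52 53 54
f 52 54 24
f 53 21 22
f 53 22 54
f 54 22 23
f 54 23 24
f 56 55 58
f 56 58 57
f 58 55 59
f 58 59 57
f 59 55 60
f 59 60 57
f 60 55 61
f 60 61 57
f 61 55 62
f 61 62 57
f 62 55 63
f 62 63 57
f 63 55 64
f 63 64 57
f 64 55 65
f 64 65 57
f 65 55 66
f 65 66 57
f 66 55 67
f 66 67 57
f 67 55 68
f 67 68 57
f 68 55 69
f 68 69 57
f 69 55 70
f 69 70 57
f 70 55 71
f 70 71 57
f 71 55 72
f 71 72 57
f 72 55 56
f 72 56 57



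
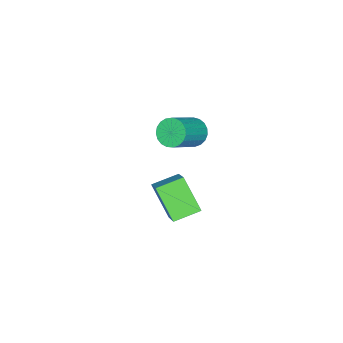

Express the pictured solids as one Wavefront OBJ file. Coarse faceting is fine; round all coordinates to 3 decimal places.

v -0.55 1.06 -4.224
v -0.965 -0.213 -2.712
v 0.613 2.115 -3.018
v 0.199 0.842 -1.505
v 0.561 0.258 -4.595
v 0.147 -1.015 -3.082
v 1.725 1.313 -3.388
v 1.31 0.04 -1.876
v -0.421 0.932 1.436
v 0.027 1.016 0.778
v 1.568 0.852 1.806
v 1.121 0.768 2.464
v -0.007 1.331 0.879
v 1.534 1.168 1.908
v -0.113 1.577 1.077
v 1.429 1.413 2.105
v -0.272 1.711 1.336
v 1.27 1.548 2.365
v -0.456 1.711 1.613
v 1.085 1.548 2.641
v -0.635 1.576 1.859
v 0.907 1.412 2.887
v -0.776 1.329 2.032
v 0.765 1.166 3.06
v -0.856 1.014 2.102
v 0.685 0.851 3.13
v -0.861 0.685 2.056
v 0.68 0.521 3.085
v -0.789 0.398 1.904
v 0.752 0.234 2.932
v -0.654 0.203 1.67
v 0.887 0.04 2.698
v -0.479 0.135 1.396
v 1.063 -0.029 2.424
v -0.293 0.204 1.129
v 1.248 0.041 2.157
v -0.129 0.399 0.915
v 1.412 0.236 1.943
v -0.016 0.686 0.791
v 1.525 0.523 1.819
f 2 4 1
f 5 2 1
f 1 4 3
f 3 5 1
f 2 8 4
f 6 2 5
f 6 8 2
f 4 8 3
f 7 5 3
f 3 8 7
f 7 6 5
f 8 6 7
f 10 9 13
f 10 13 11
f 11 13 14
f 11 14 12
f 13 9 15
f 13 15 14
f 14 15 16
f 14 16 12
f 15 9 17
f 15 17 16
f 16 17 18
f 16 18 12
f 17 9 19
f 17 19 18
f 18 19 20
f 18 20 12
f 19 9 21
f 19 21 20
f 20 21 22
f 20 22 12
f 21 9 23
f 21 23 22
f 22 23 24
f 22 24 12
f 23 9 25
f 23 25 24
f 24 25 26
f 24 26 12
f 25 9 27
f 25 27 26
f 26 27 28
f 26 28 12
f 27 9 29
f 27 29 28
f 28 29 30
f 28 30 12
f 29 9 31
f 29 31 30
f 30 31 32
f 30 32 12
f 31 9 33
f 31 33 32
f 32 33 34
f 32 34 12
f 33 9 35
f 33 35 34
f 34 35 36
f 34 36 12
f 35 9 37
f 35 37 36
f 36 37 38
f 36 38 12
f 37 9 39
f 37 39 38
f 38 39 40
f 38 40 12
f 39 9 10
f 39 10 40
f 40 10 11
f 40 11 12



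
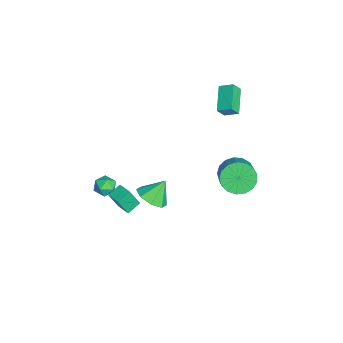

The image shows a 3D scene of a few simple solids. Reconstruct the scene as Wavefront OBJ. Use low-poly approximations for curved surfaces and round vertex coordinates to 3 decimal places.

v 1.486 -0.967 0.472
v 1.949 -1.557 1.056
v 1.114 -0.213 1.528
v 2.37 -1.014 0.817
v 2.273 -0.444 0.376
v 1.715 -0.181 -0.009
v 1.023 -0.378 -0.112
v 0.602 -0.92 0.127
v 0.699 -1.49 0.568
v 1.256 -1.754 0.953
v -4.707 3.275 3.451
v -4.461 2.847 4.118
v -4.446 4.032 3.84
v -4.2 3.604 4.507
v -3.18 3.096 2.773
v -2.934 2.668 3.44
v -2.919 3.853 3.162
v -2.673 3.425 3.829
v 0.284 -2.062 -0.737
v 0.421 -2.602 0.493
v 0.986 -1.566 -0.598
v 1.123 -2.106 0.632
v 0.797 -2.694 -1.072
v 0.934 -3.234 0.158
v 1.499 -2.198 -0.933
v 1.636 -2.738 0.297
v -3.634 3.834 -3.107
v -3.125 3.217 -3.788
v -1.838 3.269 -2.873
v -2.346 3.886 -2.193
v -3.027 3.682 -3.951
v -1.74 3.735 -3.036
v -3.069 4.182 -3.921
v -1.782 4.235 -3.007
v -3.24 4.602 -3.705
v -1.953 4.655 -2.79
v -3.501 4.846 -3.352
v -2.214 4.899 -2.437
v -3.793 4.858 -2.943
v -2.506 4.911 -2.028
v -4.048 4.636 -2.571
v -2.761 4.688 -1.656
v -4.208 4.229 -2.322
v -2.921 4.282 -1.408
v -4.236 3.732 -2.254
v -2.949 3.785 -1.339
v -4.127 3.259 -2.38
v -2.84 3.311 -1.466
v -3.904 2.917 -2.674
v -2.617 2.969 -1.759
v -3.62 2.785 -3.066
v -2.333 2.837 -2.152
v -3.338 2.893 -3.469
v -2.051 2.946 -2.554
v -2.669 -2.955 -3.544
v -2.28 -3.014 -2.947
v -3.26 -3.906 -3.253
v -2.871 -3.965 -2.656
v -3.338 -3.428 -2.727
v -2.973 -2.84 -2.907
v -2.567 -4.08 -3.293
v -2.202 -3.492 -3.473
v -2.217 -3.709 -2.792
v -2.693 -3.307 -2.442
v -2.847 -3.613 -3.758
v -3.323 -3.211 -3.408
f 2 1 4
f 2 4 3
f 4 1 5
f 4 5 3
f 5 1 6
f 5 6 3
f 6 1 7
f 6 7 3
f 7 1 8
f 7 8 3
f 8 1 9
f 8 9 3
f 9 1 10
f 9 10 3
f 10 1 2
f 10 2 3
f 12 14 11
f 15 12 11
f 11 14 13
f 13 15 11
f 12 18 14
f 16 12 15
f 16 18 12
f 14 18 13
f 17 15 13
f 13 18 17
f 17 16 15
f 18 16 17
f 20 22 19
f 23 20 19
f 19 22 21
f 21 23 19
f 20 26 22
f 24 20 23
f 24 26 20
f 22 26 21
f 25 23 21
f 21 26 25
f 25 24 23
f 26 24 25
f 28 27 31
f 28 31 29
f 29 31 32
f 29 32 30
f 31 27 33
f 31 33 32
f 32 33 34
f 32 34 30
f 33 27 35
f 33 35 34
f 34 35 36
f 34 36 30
f 35 27 37
f 35 37 36
f 36 37 38
f 36 38 30
f 37 27 39
f 37 39 38
f 38 39 40
f 38 40 30
f 39 27 41
f 39 41 40
f 40 41 42
f 40 42 30
f 41 27 43
f 41 43 42
f 42 43 44
f 42 44 30
f 43 27 45
f 43 45 44
f 44 45 46
f 44 46 30
f 45 27 47
f 45 47 46
f 46 47 48
f 46 48 30
f 47 27 49
f 47 49 48
f 48 49 50
f 48 50 30
f 49 27 51
f 49 51 50
f 50 51 52
f 50 52 30
f 51 27 53
f 51 53 52
f 52 53 54
f 52 54 30
f 53 27 28
f 53 28 54
f 54 28 29
f 54 29 30
f 55 66 60
f 55 60 56
f 55 56 62
f 55 62 65
f 55 65 66
f 56 60 64
f 60 66 59
f 66 65 57
f 65 62 61
f 62 56 63
f 58 64 59
f 58 59 57
f 58 57 61
f 58 61 63
f 58 63 64
f 59 64 60
f 57 59 66
f 61 57 65
f 63 61 62
f 64 63 56



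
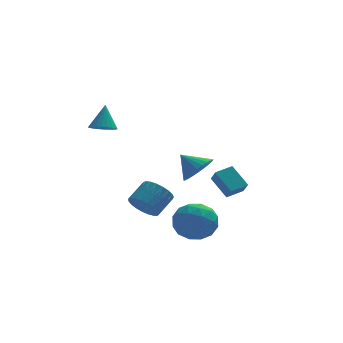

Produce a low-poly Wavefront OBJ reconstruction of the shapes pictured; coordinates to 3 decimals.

v -3.525 1.991 2.649
v -2.837 2.061 2.489
v -3.295 2.649 3.931
v -2.941 2.297 2.387
v -3.133 2.486 2.324
v -3.386 2.6 2.311
v -3.659 2.621 2.35
v -3.912 2.546 2.433
v -4.107 2.387 2.55
v -4.212 2.167 2.682
v -4.213 1.921 2.808
v -4.11 1.685 2.911
v -3.917 1.496 2.973
v -3.665 1.382 2.986
v -3.391 1.361 2.948
v -3.138 1.436 2.864
v -2.944 1.595 2.747
v -2.838 1.815 2.615
v 0.832 0.317 0.223
v 1.603 0.732 0.617
v 0.068 0.963 1.037
v 1.519 0.976 0.345
v 1.331 1.12 0.055
v 1.067 1.141 -0.21
v 0.767 1.037 -0.409
v 0.477 0.824 -0.512
v 0.241 0.533 -0.503
v 0.095 0.209 -0.383
v 0.061 -0.098 -0.171
v 0.145 -0.342 0.1
v 0.333 -0.485 0.391
v 0.597 -0.507 0.655
v 0.897 -0.403 0.854
v 1.187 -0.189 0.957
v 1.423 0.102 0.948
v 1.569 0.425 0.829
v -1.868 0.106 -1.939
v -1.21 -0.108 -2.483
v -0.375 0.58 -1.745
v -1.032 0.794 -1.201
v -1.334 0.202 -2.632
v -0.499 0.89 -1.894
v -1.551 0.496 -2.661
v -0.715 1.184 -1.923
v -1.822 0.722 -2.566
v -0.986 1.41 -1.827
v -2.101 0.842 -2.361
v -1.265 1.53 -1.623
v -2.339 0.835 -2.084
v -1.504 1.523 -1.346
v -2.497 0.701 -1.782
v -1.661 1.389 -1.044
v -2.545 0.465 -1.507
v -1.71 1.153 -0.769
v -2.476 0.166 -1.306
v -1.641 0.854 -0.568
v -2.302 -0.142 -1.215
v -1.467 0.545 -0.477
v -2.053 -0.408 -1.25
v -1.218 0.28 -0.511
v -1.772 -0.585 -1.403
v -0.937 0.103 -0.665
v -1.508 -0.643 -1.649
v -0.672 0.045 -0.911
v -1.305 -0.571 -1.945
v -0.47 0.117 -1.207
v -1.2 -0.382 -2.24
v -0.365 0.306 -1.502
v -0.002 -0.966 -2.233
v 0.691 -1.329 -1.367
v -0.211 -2.751 -2.813
v 0.482 -3.114 -1.947
v -0.577 -2.686 -1.707
v -0.448 -1.583 -1.348
v 0.928 -2.497 -2.832
v 1.057 -1.394 -2.473
v 1.266 -2.275 -1.737
v 0.336 -2.392 -1.042
v 0.144 -1.688 -3.138
v -0.786 -1.805 -2.443
v 0.363 -0.991 -1.749
v 0.117 -3.089 -2.431
v -0.505 -2.838 -2.29
v -0.098 -3.051 -1.781
v -0.306 -1.14 -1.738
v 0.101 -1.354 -1.229
v -0.644 -2.151 -1.429
v 0.379 -2.726 -2.951
v 0.786 -2.94 -2.442
v 0.578 -1.029 -2.399
v 0.985 -1.242 -1.89
v 1.124 -1.929 -2.751
v 1.108 -1.76 -1.458
v 0.985 -2.809 -1.799
v 1.247 -2.447 -2.319
v 1.323 -1.798 -2.108
v 0.562 -1.829 -1.049
v 0.439 -2.878 -1.39
v -0.184 -2.627 -1.248
v -0.108 -1.978 -1.038
v 0.899 -2.385 -1.266
v 0.041 -1.202 -2.79
v -0.082 -2.251 -3.131
v 0.588 -2.102 -3.142
v 0.664 -1.453 -2.932
v -0.505 -1.271 -2.381
v -0.628 -2.32 -2.722
v -0.843 -2.282 -2.072
v -0.767 -1.633 -1.861
v -0.419 -1.695 -2.914
v 2.144 3.89 -2.007
v 2.253 3.315 -1.337
v 3.084 4.292 -1.814
v 3.193 3.716 -1.144
v 2.747 2.924 -2.936
v 2.856 2.348 -2.266
v 3.687 3.325 -2.743
v 3.796 2.75 -2.073
f 2 1 4
f 2 4 3
f 4 1 5
f 4 5 3
f 5 1 6
f 5 6 3
f 6 1 7
f 6 7 3
f 7 1 8
f 7 8 3
f 8 1 9
f 8 9 3
f 9 1 10
f 9 10 3
f 10 1 11
f 10 11 3
f 11 1 12
f 11 12 3
f 12 1 13
f 12 13 3
f 13 1 14
f 13 14 3
f 14 1 15
f 14 15 3
f 15 1 16
f 15 16 3
f 16 1 17
f 16 17 3
f 17 1 18
f 17 18 3
f 18 1 2
f 18 2 3
f 20 19 22
f 20 22 21
f 22 19 23
f 22 23 21
f 23 19 24
f 23 24 21
f 24 19 25
f 24 25 21
f 25 19 26
f 25 26 21
f 26 19 27
f 26 27 21
f 27 19 28
f 27 28 21
f 28 19 29
f 28 29 21
f 29 19 30
f 29 30 21
f 30 19 31
f 30 31 21
f 31 19 32
f 31 32 21
f 32 19 33
f 32 33 21
f 33 19 34
f 33 34 21
f 34 19 35
f 34 35 21
f 35 19 36
f 35 36 21
f 36 19 20
f 36 20 21
f 38 37 41
f 38 41 39
f 39 41 42
f 39 42 40
f 41 37 43
f 41 43 42
f 42 43 44
f 42 44 40
f 43 37 45
f 43 45 44
f 44 45 46
f 44 46 40
f 45 37 47
f 45 47 46
f 46 47 48
f 46 48 40
f 47 37 49
f 47 49 48
f 48 49 50
f 48 50 40
f 49 37 51
f 49 51 50
f 50 51 52
f 50 52 40
f 51 37 53
f 51 53 52
f 52 53 54
f 52 54 40
f 53 37 55
f 53 55 54
f 54 55 56
f 54 56 40
f 55 37 57
f 55 57 56
f 56 57 58
f 56 58 40
f 57 37 59
f 57 59 58
f 58 59 60
f 58 60 40
f 59 37 61
f 59 61 60
f 60 61 62
f 60 62 40
f 61 37 63
f 61 63 62
f 62 63 64
f 62 64 40
f 63 37 65
f 63 65 64
f 64 65 66
f 64 66 40
f 65 37 67
f 65 67 66
f 66 67 68
f 66 68 40
f 67 37 38
f 67 38 68
f 68 38 39
f 68 39 40
f 69 106 85
f 106 80 109
f 85 109 74
f 106 109 85
f 69 85 81
f 85 74 86
f 81 86 70
f 85 86 81
f 69 81 90
f 81 70 91
f 90 91 76
f 81 91 90
f 69 90 102
f 90 76 105
f 102 105 79
f 90 105 102
f 69 102 106
f 102 79 110
f 106 110 80
f 102 110 106
f 70 86 97
f 86 74 100
f 97 100 78
f 86 100 97
f 74 109 87
f 109 80 108
f 87 108 73
f 109 108 87
f 80 110 107
f 110 79 103
f 107 103 71
f 110 103 107
f 79 105 104
f 105 76 92
f 104 92 75
f 105 92 104
f 76 91 96
f 91 70 93
f 96 93 77
f 91 93 96
f 72 98 84
f 98 78 99
f 84 99 73
f 98 99 84
f 72 84 82
f 84 73 83
f 82 83 71
f 84 83 82
f 72 82 89
f 82 71 88
f 89 88 75
f 82 88 89
f 72 89 94
f 89 75 95
f 94 95 77
f 89 95 94
f 72 94 98
f 94 77 101
f 98 101 78
f 94 101 98
f 73 99 87
f 99 78 100
f 87 100 74
f 99 100 87
f 71 83 107
f 83 73 108
f 107 108 80
f 83 108 107
f 75 88 104
f 88 71 103
f 104 103 79
f 88 103 104
f 77 95 96
f 95 75 92
f 96 92 76
f 95 92 96
f 78 101 97
f 101 77 93
f 97 93 70
f 101 93 97
f 112 114 111
f 115 112 111
f 111 114 113
f 113 115 111
f 112 118 114
f 116 112 115
f 116 118 112
f 114 118 113
f 117 115 113
f 113 118 117
f 117 116 115
f 118 116 117



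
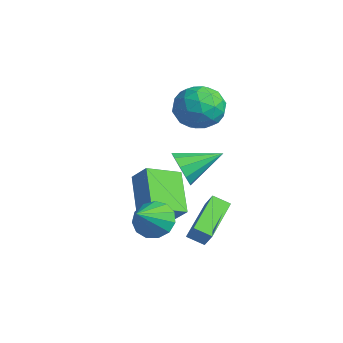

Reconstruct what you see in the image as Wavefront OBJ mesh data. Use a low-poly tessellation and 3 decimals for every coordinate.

v -2.776 -1.503 -1.365
v -2.066 -1.237 -0.568
v -2.658 -0.004 -1.969
v -1.949 0.261 -1.172
v -1.171 -2.121 -2.588
v -0.462 -1.856 -1.791
v -1.054 -0.623 -3.192
v -0.344 -0.357 -2.395
v -2.286 0.439 -1.226
v -1.878 0.641 -2.002
v -1.834 2.101 -0.554
v -2.41 0.801 -2.041
v -2.894 0.823 -1.768
v -3.146 0.698 -1.288
v -3.07 0.473 -0.785
v -2.695 0.236 -0.45
v -2.163 0.076 -0.412
v -1.679 0.054 -0.685
v -1.427 0.179 -1.164
v -1.503 0.404 -1.668
v -0.754 0.659 -2.486
v -0.319 0.743 -1.785
v -0.274 1.201 -2.85
v 0.162 1.285 -2.148
v 0.558 -0.925 -3.112
v 0.994 -0.841 -2.41
v 1.039 -0.383 -3.475
v 1.474 -0.299 -2.774
v -4.7 2.479 0.961
v -4.145 2.743 1.953
v -3.255 1.377 0.447
v -2.7 1.641 1.439
v -3.664 0.983 1.466
v -4.557 1.664 1.785
v -2.843 2.456 0.615
v -3.736 3.137 0.934
v -2.997 2.729 1.74
v -3.504 1.819 2.266
v -3.896 2.301 0.134
v -4.403 1.391 0.66
v -4.549 2.708 1.503
v -2.851 1.412 0.897
v -3.417 1.025 0.914
v -3.091 1.181 1.497
v -4.791 2.074 1.403
v -4.465 2.229 1.987
v -4.182 1.194 1.7
v -2.935 1.891 0.413
v -2.609 2.046 0.997
v -4.309 2.939 0.903
v -3.983 3.095 1.486
v -3.218 2.926 0.7
v -3.548 2.855 1.96
v -2.699 2.207 1.657
v -2.783 2.686 1.173
v -3.308 3.086 1.361
v -3.846 2.32 2.269
v -2.997 1.672 1.967
v -3.564 1.285 1.983
v -4.088 1.686 2.17
v -3.172 2.311 2.144
v -4.403 2.448 0.433
v -3.554 1.8 0.131
v -3.312 2.434 0.23
v -3.836 2.835 0.417
v -4.701 1.913 0.743
v -3.852 1.265 0.44
v -4.092 1.034 1.039
v -4.617 1.434 1.227
v -4.228 1.809 0.256
v 0.437 -2.256 -1.813
v 1.237 -2.024 -2.127
v 1.203 -3.404 -0.707
v 1.141 -1.717 -1.742
v 0.822 -1.581 -1.38
v 0.381 -1.659 -1.155
v -0.043 -1.927 -1.14
v -0.314 -2.299 -1.338
v -0.347 -2.657 -1.687
v -0.131 -2.888 -2.076
v 0.265 -2.918 -2.382
v 0.716 -2.738 -2.507
v 1.078 -2.404 -2.412
f 2 4 1
f 5 2 1
f 1 4 3
f 3 5 1
f 2 8 4
f 6 2 5
f 6 8 2
f 4 8 3
f 7 5 3
f 3 8 7
f 7 6 5
f 8 6 7
f 10 9 12
f 10 12 11
f 12 9 13
f 12 13 11
f 13 9 14
f 13 14 11
f 14 9 15
f 14 15 11
f 15 9 16
f 15 16 11
f 16 9 17
f 16 17 11
f 17 9 18
f 17 18 11
f 18 9 19
f 18 19 11
f 19 9 20
f 19 20 11
f 20 9 10
f 20 10 11
f 22 24 21
f 25 22 21
f 21 24 23
f 23 25 21
f 22 28 24
f 26 22 25
f 26 28 22
f 24 28 23
f 27 25 23
f 23 28 27
f 27 26 25
f 28 26 27
f 29 66 45
f 66 40 69
f 45 69 34
f 66 69 45
f 29 45 41
f 45 34 46
f 41 46 30
f 45 46 41
f 29 41 50
f 41 30 51
f 50 51 36
f 41 51 50
f 29 50 62
f 50 36 65
f 62 65 39
f 50 65 62
f 29 62 66
f 62 39 70
f 66 70 40
f 62 70 66
f 30 46 57
f 46 34 60
f 57 60 38
f 46 60 57
f 34 69 47
f 69 40 68
f 47 68 33
f 69 68 47
f 40 70 67
f 70 39 63
f 67 63 31
f 70 63 67
f 39 65 64
f 65 36 52
f 64 52 35
f 65 52 64
f 36 51 56
f 51 30 53
f 56 53 37
f 51 53 56
f 32 58 44
f 58 38 59
f 44 59 33
f 58 59 44
f 32 44 42
f 44 33 43
f 42 43 31
f 44 43 42
f 32 42 49
f 42 31 48
f 49 48 35
f 42 48 49
f 32 49 54
f 49 35 55
f 54 55 37
f 49 55 54
f 32 54 58
f 54 37 61
f 58 61 38
f 54 61 58
f 33 59 47
f 59 38 60
f 47 60 34
f 59 60 47
f 31 43 67
f 43 33 68
f 67 68 40
f 43 68 67
f 35 48 64
f 48 31 63
f 64 63 39
f 48 63 64
f 37 55 56
f 55 35 52
f 56 52 36
f 55 52 56
f 38 61 57
f 61 37 53
f 57 53 30
f 61 53 57
f 72 71 74
f 72 74 73
f 74 71 75
f 74 75 73
f 75 71 76
f 75 76 73
f 76 71 77
f 76 77 73
f 77 71 78
f 77 78 73
f 78 71 79
f 78 79 73
f 79 71 80
f 79 80 73
f 80 71 81
f 80 81 73
f 81 71 82
f 81 82 73
f 82 71 83
f 82 83 73
f 83 71 72
f 83 72 73



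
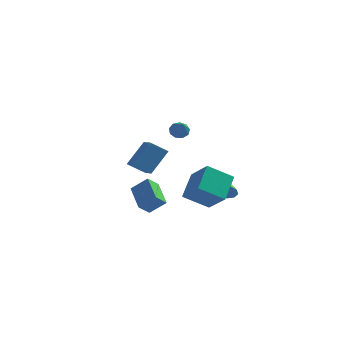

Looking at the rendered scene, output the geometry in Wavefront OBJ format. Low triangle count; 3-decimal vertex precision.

v -4.426 3.144 -1.772
v -3.715 4.171 -0.222
v -3.42 3.539 -2.495
v -2.709 4.566 -0.945
v -3.531 1.774 -1.275
v -2.82 2.801 0.275
v -2.525 2.169 -1.998
v -1.814 3.196 -0.448
v 0.194 -0.668 2.667
v 0.454 -0.87 2.165
v 0.926 -2.132 3.633
v 0.708 -0.614 2.361
v 0.721 -0.383 2.7
v 0.488 -0.286 3.024
v 0.118 -0.367 3.18
v -0.217 -0.59 3.097
v -0.359 -0.849 2.812
v -0.242 -1.023 2.459
v 0.079 -1.032 2.204
v 2.71 0.326 -2.212
v 2.994 0.095 -1.651
v 2.57 1.234 -1.768
v 3.313 0.279 -1.924
v 3.35 0.484 -2.332
v 3.088 0.616 -2.684
v 2.649 0.612 -2.815
v 2.238 0.475 -2.664
v 2.049 0.268 -2.302
v 2.169 0.088 -1.898
v 2.542 0.02 -1.641
v -1.932 0.178 -4.387
v -2.348 -0.505 -3.754
v -2.943 1.6 -3.517
v -3.36 0.918 -2.884
v -0.94 0.362 -3.536
v -1.357 -0.32 -2.903
v -1.952 1.785 -2.666
v -2.368 1.102 -2.033
v 1.545 -4.133 -1.107
v 1.576 -2.645 0.059
v 2.873 -3.448 -2.017
v 2.904 -1.96 -0.852
v 2.756 -5.02 -0.008
v 2.787 -3.532 1.157
v 4.084 -4.335 -0.919
v 4.115 -2.847 0.247
f 2 4 1
f 5 2 1
f 1 4 3
f 3 5 1
f 2 8 4
f 6 2 5
f 6 8 2
f 4 8 3
f 7 5 3
f 3 8 7
f 7 6 5
f 8 6 7
f 10 9 12
f 10 12 11
f 12 9 13
f 12 13 11
f 13 9 14
f 13 14 11
f 14 9 15
f 14 15 11
f 15 9 16
f 15 16 11
f 16 9 17
f 16 17 11
f 17 9 18
f 17 18 11
f 18 9 19
f 18 19 11
f 19 9 10
f 19 10 11
f 21 20 23
f 21 23 22
f 23 20 24
f 23 24 22
f 24 20 25
f 24 25 22
f 25 20 26
f 25 26 22
f 26 20 27
f 26 27 22
f 27 20 28
f 27 28 22
f 28 20 29
f 28 29 22
f 29 20 30
f 29 30 22
f 30 20 21
f 30 21 22
f 32 34 31
f 35 32 31
f 31 34 33
f 33 35 31
f 32 38 34
f 36 32 35
f 36 38 32
f 34 38 33
f 37 35 33
f 33 38 37
f 37 36 35
f 38 36 37
f 40 42 39
f 43 40 39
f 39 42 41
f 41 43 39
f 40 46 42
f 44 40 43
f 44 46 40
f 42 46 41
f 45 43 41
f 41 46 45
f 45 44 43
f 46 44 45



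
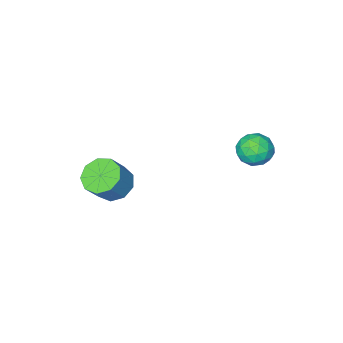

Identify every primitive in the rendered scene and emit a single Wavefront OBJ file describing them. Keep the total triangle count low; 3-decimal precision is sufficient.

v -1.334 2.201 1.094
v -0.71 2.092 0.574
v -0.75 1.388 1.966
v -0.126 1.279 1.446
v -0.234 2.006 1.81
v -0.595 2.508 1.271
v -0.865 0.972 1.269
v -1.226 1.474 0.73
v -0.42 1.332 0.682
v -0.03 1.971 1.016
v -1.43 1.509 1.524
v -1.04 2.148 1.858
v -1.073 2.218 0.758
v -0.387 1.262 1.782
v -0.45 1.689 1.996
v -0.083 1.625 1.691
v -1.006 2.462 1.168
v -0.638 2.398 0.862
v -0.359 2.348 1.588
v -0.822 1.082 1.678
v -0.454 1.018 1.372
v -1.377 1.855 0.849
v -1.01 1.791 0.544
v -1.101 1.132 0.952
v -0.536 1.707 0.515
v -0.193 1.229 1.028
v -0.627 1.049 0.924
v -0.839 1.344 0.607
v -0.306 2.083 0.712
v 0.037 1.605 1.224
v -0.027 2.032 1.438
v -0.239 2.327 1.122
v -0.136 1.636 0.775
v -1.497 1.875 1.316
v -1.154 1.397 1.828
v -1.221 1.153 1.418
v -1.433 1.448 1.102
v -1.267 2.251 1.512
v -0.924 1.773 2.025
v -0.621 2.136 1.933
v -0.833 2.431 1.616
v -1.324 1.844 1.765
v 3.617 -1.696 -1.157
v 4.19 -2.292 -1.46
v 4.936 -2.1 -0.425
v 4.363 -1.504 -0.123
v 4.334 -1.745 -1.665
v 5.08 -1.553 -0.631
v 4.142 -1.175 -1.633
v 4.889 -0.983 -0.599
v 3.705 -0.849 -1.378
v 4.451 -0.657 -0.344
v 3.227 -0.919 -1.02
v 3.973 -0.727 0.015
v 2.931 -1.353 -0.726
v 3.677 -1.161 0.309
v 2.956 -1.948 -0.634
v 3.702 -1.756 0.401
v 3.29 -2.424 -0.787
v 4.036 -2.232 0.248
v 3.778 -2.56 -1.113
v 4.524 -2.368 -0.078
f 1 38 17
f 38 12 41
f 17 41 6
f 38 41 17
f 1 17 13
f 17 6 18
f 13 18 2
f 17 18 13
f 1 13 22
f 13 2 23
f 22 23 8
f 13 23 22
f 1 22 34
f 22 8 37
f 34 37 11
f 22 37 34
f 1 34 38
f 34 11 42
f 38 42 12
f 34 42 38
f 2 18 29
f 18 6 32
f 29 32 10
f 18 32 29
f 6 41 19
f 41 12 40
f 19 40 5
f 41 40 19
f 12 42 39
f 42 11 35
f 39 35 3
f 42 35 39
f 11 37 36
f 37 8 24
f 36 24 7
f 37 24 36
f 8 23 28
f 23 2 25
f 28 25 9
f 23 25 28
f 4 30 16
f 30 10 31
f 16 31 5
f 30 31 16
f 4 16 14
f 16 5 15
f 14 15 3
f 16 15 14
f 4 14 21
f 14 3 20
f 21 20 7
f 14 20 21
f 4 21 26
f 21 7 27
f 26 27 9
f 21 27 26
f 4 26 30
f 26 9 33
f 30 33 10
f 26 33 30
f 5 31 19
f 31 10 32
f 19 32 6
f 31 32 19
f 3 15 39
f 15 5 40
f 39 40 12
f 15 40 39
f 7 20 36
f 20 3 35
f 36 35 11
f 20 35 36
f 9 27 28
f 27 7 24
f 28 24 8
f 27 24 28
f 10 33 29
f 33 9 25
f 29 25 2
f 33 25 29
f 44 43 47
f 44 47 45
f 45 47 48
f 45 48 46
f 47 43 49
f 47 49 48
f 48 49 50
f 48 50 46
f 49 43 51
f 49 51 50
f 50 51 52
f 50 52 46
f 51 43 53
f 51 53 52
f 52 53 54
f 52 54 46
f 53 43 55
f 53 55 54
f 54 55 56
f 54 56 46
f 55 43 57
f 55 57 56
f 56 57 58
f 56 58 46
f 57 43 59
f 57 59 58
f 58 59 60
f 58 60 46
f 59 43 61
f 59 61 60
f 60 61 62
f 60 62 46
f 61 43 44
f 61 44 62
f 62 44 45
f 62 45 46



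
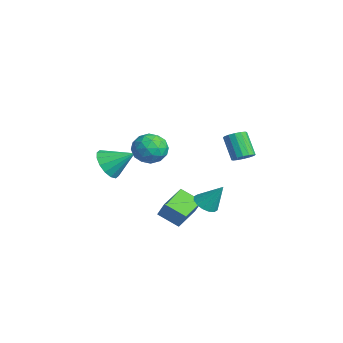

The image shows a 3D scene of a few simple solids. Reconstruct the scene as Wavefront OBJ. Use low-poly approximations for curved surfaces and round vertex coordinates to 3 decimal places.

v 2.124 2.237 0.756
v 2.605 2.357 1.145
v 1.657 2.244 2.353
v 1.176 2.123 1.964
v 2.479 2.649 1.073
v 1.531 2.536 2.281
v 2.258 2.831 0.917
v 1.31 2.717 2.125
v 2.001 2.853 0.717
v 1.053 2.74 1.925
v 1.777 2.711 0.528
v 0.829 2.597 1.736
v 1.646 2.441 0.4
v 0.698 2.328 1.608
v 1.643 2.116 0.367
v 0.695 2.003 1.575
v 1.769 1.824 0.439
v 0.821 1.711 1.647
v 1.99 1.643 0.595
v 1.042 1.529 1.803
v 2.247 1.62 0.795
v 1.299 1.507 2.003
v 2.471 1.763 0.984
v 1.523 1.649 2.192
v 2.602 2.032 1.112
v 1.654 1.919 2.32
v 0.23 -0.564 -4.788
v -0.605 -1.455 -4.146
v -0.838 0.705 -4.415
v -1.673 -0.186 -3.772
v 0.813 -0.374 -3.768
v -0.022 -1.265 -3.125
v -0.255 0.895 -3.394
v -1.09 0.004 -2.752
v 0.103 0.96 -3.386
v 0.736 0.539 -3.399
v 0.637 1.72 -2.034
v 0.822 0.858 -3.612
v 0.715 1.204 -3.765
v 0.444 1.485 -3.816
v 0.082 1.625 -3.752
v -0.274 1.587 -3.59
v -0.529 1.381 -3.373
v -0.615 1.061 -3.159
v -0.508 0.715 -3.007
v -0.238 0.434 -2.955
v 0.124 0.294 -3.02
v 0.481 0.332 -3.182
v -3.521 -3.227 -1.546
v -2.808 -3.884 -1.168
v -2.839 -1.953 -0.614
v -2.586 -3.678 -1.613
v -2.614 -3.351 -2.04
v -2.884 -2.991 -2.334
v -3.326 -2.694 -2.418
v -3.819 -2.541 -2.267
v -4.233 -2.571 -1.924
v -4.455 -2.777 -1.479
v -4.428 -3.104 -1.053
v -4.157 -3.464 -0.758
v -3.715 -3.761 -0.675
v -3.222 -3.914 -0.825
v 2.323 -2.945 2.771
v 2.961 -2.242 3.006
v 3.519 -3.958 2.554
v 4.157 -3.255 2.789
v 3.566 -3.628 3.473
v 2.827 -3.002 3.607
v 3.653 -3.198 1.953
v 2.914 -2.572 2.087
v 3.783 -2.399 2.501
v 3.729 -2.664 3.44
v 2.751 -3.536 2.12
v 2.697 -3.801 3.059
v 2.537 -2.505 2.908
v 3.943 -3.695 2.652
v 3.596 -3.914 3.054
v 3.971 -3.501 3.193
v 2.458 -2.951 3.261
v 2.833 -2.538 3.399
v 3.189 -3.352 3.674
v 3.647 -3.662 2.161
v 4.022 -3.249 2.299
v 2.509 -2.699 2.367
v 2.884 -2.286 2.506
v 3.291 -2.848 1.886
v 3.395 -2.184 2.749
v 4.098 -2.779 2.621
v 3.802 -2.745 2.129
v 3.368 -2.378 2.208
v 3.363 -2.34 3.301
v 4.066 -2.935 3.173
v 3.719 -3.154 3.575
v 3.284 -2.786 3.654
v 3.847 -2.431 3.004
v 2.414 -3.265 2.387
v 3.117 -3.86 2.259
v 3.196 -3.414 1.906
v 2.761 -3.046 1.985
v 2.382 -3.421 2.939
v 3.085 -4.016 2.811
v 3.112 -3.822 3.352
v 2.678 -3.455 3.431
v 2.633 -3.769 2.556
f 2 1 5
f 2 5 3
f 3 5 6
f 3 6 4
f 5 1 7
f 5 7 6
f 6 7 8
f 6 8 4
f 7 1 9
f 7 9 8
f 8 9 10
f 8 10 4
f 9 1 11
f 9 11 10
f 10 11 12
f 10 12 4
f 11 1 13
f 11 13 12
f 12 13 14
f 12 14 4
f 13 1 15
f 13 15 14
f 14 15 16
f 14 16 4
f 15 1 17
f 15 17 16
f 16 17 18
f 16 18 4
f 17 1 19
f 17 19 18
f 18 19 20
f 18 20 4
f 19 1 21
f 19 21 20
f 20 21 22
f 20 22 4
f 21 1 23
f 21 23 22
f 22 23 24
f 22 24 4
f 23 1 25
f 23 25 24
f 24 25 26
f 24 26 4
f 25 1 2
f 25 2 26
f 26 2 3
f 26 3 4
f 28 30 27
f 31 28 27
f 27 30 29
f 29 31 27
f 28 34 30
f 32 28 31
f 32 34 28
f 30 34 29
f 33 31 29
f 29 34 33
f 33 32 31
f 34 32 33
f 36 35 38
f 36 38 37
f 38 35 39
f 38 39 37
f 39 35 40
f 39 40 37
f 40 35 41
f 40 41 37
f 41 35 42
f 41 42 37
f 42 35 43
f 42 43 37
f 43 35 44
f 43 44 37
f 44 35 45
f 44 45 37
f 45 35 46
f 45 46 37
f 46 35 47
f 46 47 37
f 47 35 48
f 47 48 37
f 48 35 36
f 48 36 37
f 50 49 52
f 50 52 51
f 52 49 53
f 52 53 51
f 53 49 54
f 53 54 51
f 54 49 55
f 54 55 51
f 55 49 56
f 55 56 51
f 56 49 57
f 56 57 51
f 57 49 58
f 57 58 51
f 58 49 59
f 58 59 51
f 59 49 60
f 59 60 51
f 60 49 61
f 60 61 51
f 61 49 62
f 61 62 51
f 62 49 50
f 62 50 51
f 63 100 79
f 100 74 103
f 79 103 68
f 100 103 79
f 63 79 75
f 79 68 80
f 75 80 64
f 79 80 75
f 63 75 84
f 75 64 85
f 84 85 70
f 75 85 84
f 63 84 96
f 84 70 99
f 96 99 73
f 84 99 96
f 63 96 100
f 96 73 104
f 100 104 74
f 96 104 100
f 64 80 91
f 80 68 94
f 91 94 72
f 80 94 91
f 68 103 81
f 103 74 102
f 81 102 67
f 103 102 81
f 74 104 101
f 104 73 97
f 101 97 65
f 104 97 101
f 73 99 98
f 99 70 86
f 98 86 69
f 99 86 98
f 70 85 90
f 85 64 87
f 90 87 71
f 85 87 90
f 66 92 78
f 92 72 93
f 78 93 67
f 92 93 78
f 66 78 76
f 78 67 77
f 76 77 65
f 78 77 76
f 66 76 83
f 76 65 82
f 83 82 69
f 76 82 83
f 66 83 88
f 83 69 89
f 88 89 71
f 83 89 88
f 66 88 92
f 88 71 95
f 92 95 72
f 88 95 92
f 67 93 81
f 93 72 94
f 81 94 68
f 93 94 81
f 65 77 101
f 77 67 102
f 101 102 74
f 77 102 101
f 69 82 98
f 82 65 97
f 98 97 73
f 82 97 98
f 71 89 90
f 89 69 86
f 90 86 70
f 89 86 90
f 72 95 91
f 95 71 87
f 91 87 64
f 95 87 91



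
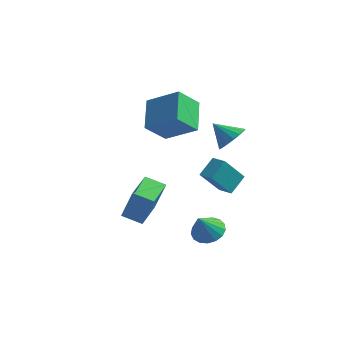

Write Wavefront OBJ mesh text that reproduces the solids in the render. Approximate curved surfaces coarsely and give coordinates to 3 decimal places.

v 2.462 -0.4 -1.935
v 2.874 -1.093 -2.398
v 2.418 -1.3 -0.625
v 3.214 -0.862 -2.228
v 3.382 -0.525 -1.99
v 3.339 -0.159 -1.74
v 3.095 0.151 -1.535
v 2.706 0.336 -1.421
v 2.261 0.352 -1.425
v 1.863 0.195 -1.546
v 1.601 -0.097 -1.756
v 1.537 -0.459 -2.007
v 1.684 -0.808 -2.241
v 2.01 -1.063 -2.405
v 2.439 -1.166 -2.462
v -2.908 1.87 3.014
v -3.791 3.385 4.188
v -2.404 3.089 1.819
v -3.287 4.605 2.993
v -1.053 2.135 4.067
v -1.936 3.651 5.241
v -0.549 3.355 2.872
v -1.432 4.87 4.046
v 1.526 0.237 1.552
v 1.689 1.236 2.368
v 2.007 1.371 0.066
v 2.169 2.37 0.882
v 2.391 0.01 1.658
v 2.553 1.009 2.474
v 2.871 1.144 0.172
v 3.034 2.143 0.988
v 1.118 4.065 2.348
v 1.565 4.654 2.976
v 0.042 3.855 3.312
v 1.291 4.939 2.732
v 0.977 5.024 2.4
v 0.696 4.889 2.057
v 0.512 4.565 1.78
v 0.466 4.127 1.633
v 0.57 3.675 1.65
v 0.799 3.312 1.827
v 1.102 3.122 2.124
v 1.408 3.148 2.471
v 1.648 3.384 2.791
v 1.767 3.776 3.009
v 1.737 4.235 3.076
v -0.764 -3.436 -0.39
v 0.028 -3.58 1.539
v -1.149 -1.752 -0.106
v -0.357 -1.896 1.822
v 0.297 -3.124 -0.802
v 1.089 -3.268 1.126
v -0.088 -1.44 -0.519
v 0.704 -1.584 1.41
f 2 1 4
f 2 4 3
f 4 1 5
f 4 5 3
f 5 1 6
f 5 6 3
f 6 1 7
f 6 7 3
f 7 1 8
f 7 8 3
f 8 1 9
f 8 9 3
f 9 1 10
f 9 10 3
f 10 1 11
f 10 11 3
f 11 1 12
f 11 12 3
f 12 1 13
f 12 13 3
f 13 1 14
f 13 14 3
f 14 1 15
f 14 15 3
f 15 1 2
f 15 2 3
f 17 19 16
f 20 17 16
f 16 19 18
f 18 20 16
f 17 23 19
f 21 17 20
f 21 23 17
f 19 23 18
f 22 20 18
f 18 23 22
f 22 21 20
f 23 21 22
f 25 27 24
f 28 25 24
f 24 27 26
f 26 28 24
f 25 31 27
f 29 25 28
f 29 31 25
f 27 31 26
f 30 28 26
f 26 31 30
f 30 29 28
f 31 29 30
f 33 32 35
f 33 35 34
f 35 32 36
f 35 36 34
f 36 32 37
f 36 37 34
f 37 32 38
f 37 38 34
f 38 32 39
f 38 39 34
f 39 32 40
f 39 40 34
f 40 32 41
f 40 41 34
f 41 32 42
f 41 42 34
f 42 32 43
f 42 43 34
f 43 32 44
f 43 44 34
f 44 32 45
f 44 45 34
f 45 32 46
f 45 46 34
f 46 32 33
f 46 33 34
f 48 50 47
f 51 48 47
f 47 50 49
f 49 51 47
f 48 54 50
f 52 48 51
f 52 54 48
f 50 54 49
f 53 51 49
f 49 54 53
f 53 52 51
f 54 52 53



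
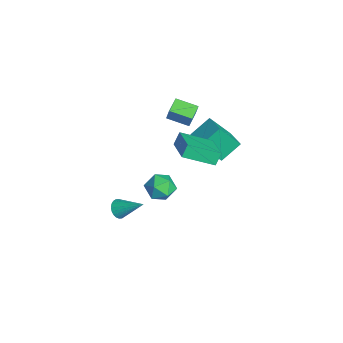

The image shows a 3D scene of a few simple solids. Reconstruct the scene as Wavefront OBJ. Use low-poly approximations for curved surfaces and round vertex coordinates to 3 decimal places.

v 0.415 -4.396 -4.553
v 0.714 -4.123 -5.112
v 1.385 -3.104 -3.407
v 0.492 -3.973 -5.093
v 0.257 -3.887 -4.992
v 0.047 -3.879 -4.824
v -0.107 -3.949 -4.615
v -0.181 -4.087 -4.396
v -0.165 -4.272 -4.201
v -0.06 -4.476 -4.06
v 0.117 -4.668 -3.994
v 0.339 -4.818 -4.013
v 0.574 -4.904 -4.114
v 0.784 -4.912 -4.282
v 0.938 -4.842 -4.492
v 1.012 -4.704 -4.71
v 0.996 -4.519 -4.905
v 0.891 -4.315 -5.046
v 0.435 -0.008 1.813
v 0.043 1.249 2.74
v 0.63 1.243 0.201
v 0.238 2.499 1.128
v 1.902 0.201 2.152
v 1.51 1.457 3.079
v 2.097 1.451 0.54
v 1.705 2.708 1.467
v -1.12 -1.083 2.182
v -0.898 -0.965 3.067
v -2.086 -0.442 2.34
v -1.864 -0.324 3.225
v -0.376 0.124 1.835
v -0.154 0.242 2.72
v -1.342 0.765 1.993
v -1.12 0.883 2.878
v 3.482 -2.004 0.847
v 4.136 -2.285 0.117
v 2.244 -2.695 0.003
v 2.898 -2.976 -0.727
v 2.939 -3.418 0.191
v 3.704 -2.99 0.713
v 2.676 -1.99 -0.593
v 3.441 -1.562 -0.071
v 3.638 -2.276 -0.773
v 3.801 -3.158 -0.288
v 2.579 -1.822 0.408
v 2.742 -2.704 0.893
v 2.45 -1.514 3.221
v 2.166 -1.098 3.979
v 2.813 0.362 2.326
v 2.529 0.778 3.084
v 4.431 -1.538 3.976
v 4.147 -1.122 4.734
v 4.794 0.338 3.081
v 4.51 0.754 3.839
f 2 1 4
f 2 4 3
f 4 1 5
f 4 5 3
f 5 1 6
f 5 6 3
f 6 1 7
f 6 7 3
f 7 1 8
f 7 8 3
f 8 1 9
f 8 9 3
f 9 1 10
f 9 10 3
f 10 1 11
f 10 11 3
f 11 1 12
f 11 12 3
f 12 1 13
f 12 13 3
f 13 1 14
f 13 14 3
f 14 1 15
f 14 15 3
f 15 1 16
f 15 16 3
f 16 1 17
f 16 17 3
f 17 1 18
f 17 18 3
f 18 1 2
f 18 2 3
f 20 22 19
f 23 20 19
f 19 22 21
f 21 23 19
f 20 26 22
f 24 20 23
f 24 26 20
f 22 26 21
f 25 23 21
f 21 26 25
f 25 24 23
f 26 24 25
f 28 30 27
f 31 28 27
f 27 30 29
f 29 31 27
f 28 34 30
f 32 28 31
f 32 34 28
f 30 34 29
f 33 31 29
f 29 34 33
f 33 32 31
f 34 32 33
f 35 46 40
f 35 40 36
f 35 36 42
f 35 42 45
f 35 45 46
f 36 40 44
f 40 46 39
f 46 45 37
f 45 42 41
f 42 36 43
f 38 44 39
f 38 39 37
f 38 37 41
f 38 41 43
f 38 43 44
f 39 44 40
f 37 39 46
f 41 37 45
f 43 41 42
f 44 43 36
f 48 50 47
f 51 48 47
f 47 50 49
f 49 51 47
f 48 54 50
f 52 48 51
f 52 54 48
f 50 54 49
f 53 51 49
f 49 54 53
f 53 52 51
f 54 52 53

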